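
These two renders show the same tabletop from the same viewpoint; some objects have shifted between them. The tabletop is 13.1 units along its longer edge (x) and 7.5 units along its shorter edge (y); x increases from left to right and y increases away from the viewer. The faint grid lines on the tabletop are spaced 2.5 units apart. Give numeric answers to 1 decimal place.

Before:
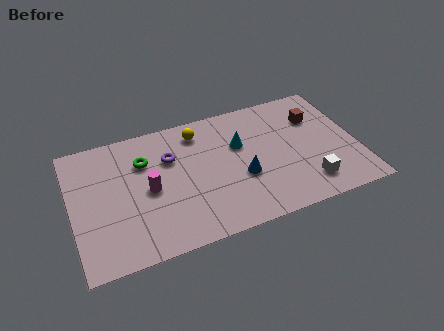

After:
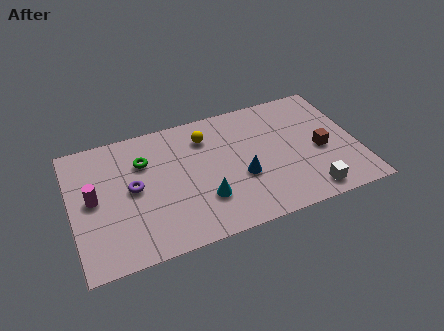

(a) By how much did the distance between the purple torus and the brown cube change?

+1.8

Before: roughly 6.8 units apart; after: 8.6. That's 1.8 units further apart.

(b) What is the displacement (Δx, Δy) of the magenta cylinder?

(-2.5, 0.3)

From the two frames, the magenta cylinder sits at roughly (3.5, 3.6) before and (1.0, 3.9) after.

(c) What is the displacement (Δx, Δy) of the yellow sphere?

(0.3, -0.4)

The yellow sphere started near (6.0, 6.2) and ended near (6.3, 5.8).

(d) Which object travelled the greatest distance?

the cyan cone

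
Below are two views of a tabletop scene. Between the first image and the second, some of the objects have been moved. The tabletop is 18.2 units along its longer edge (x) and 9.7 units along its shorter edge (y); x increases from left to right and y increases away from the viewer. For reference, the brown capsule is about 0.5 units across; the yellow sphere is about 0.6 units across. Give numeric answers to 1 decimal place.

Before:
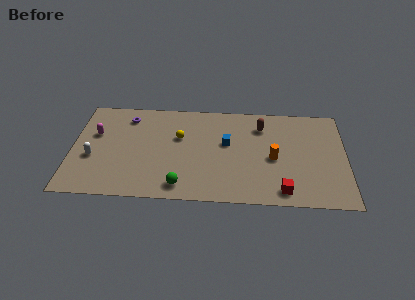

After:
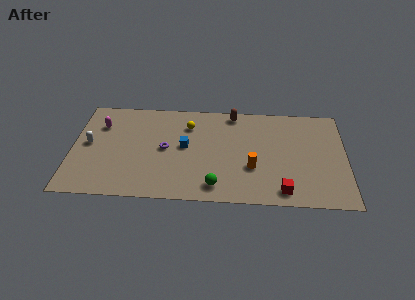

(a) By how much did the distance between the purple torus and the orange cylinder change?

-4.4

The distance was about 10.4 in the first image and 6.0 in the second, so they moved 4.4 units closer together.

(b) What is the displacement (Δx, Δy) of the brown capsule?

(-1.9, 1.2)

From the two frames, the brown capsule sits at roughly (12.6, 7.5) before and (10.7, 8.7) after.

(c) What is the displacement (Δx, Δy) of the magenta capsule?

(0.3, 0.9)

The magenta capsule was at about (1.5, 6.1) and moved to about (1.8, 7.0).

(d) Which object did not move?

the red cube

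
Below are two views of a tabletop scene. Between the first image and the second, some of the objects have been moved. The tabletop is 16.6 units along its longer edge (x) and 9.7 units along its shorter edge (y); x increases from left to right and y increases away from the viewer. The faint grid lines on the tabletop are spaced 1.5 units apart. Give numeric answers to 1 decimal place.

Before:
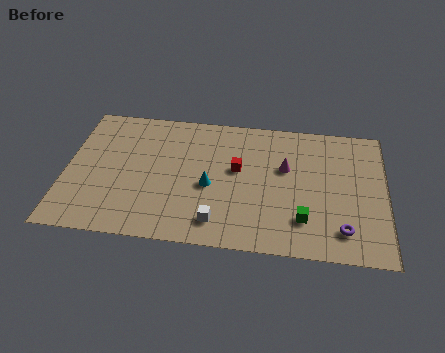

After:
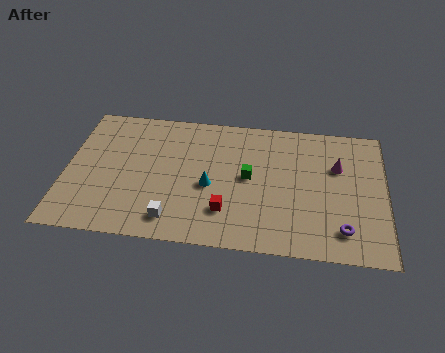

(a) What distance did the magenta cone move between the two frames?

2.7

The magenta cone was near (11.4, 6.0) before and (14.1, 6.4) after, so it travelled √(2.7² + 0.4²) ≈ 2.7 units.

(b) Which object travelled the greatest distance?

the green cube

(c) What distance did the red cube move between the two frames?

3.1

The red cube moved from about (8.9, 5.6) to (8.4, 2.5), a distance of √(0.5² + 3.1²) ≈ 3.1.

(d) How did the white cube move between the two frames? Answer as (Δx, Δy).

(-2.3, -0.1)

The white cube started near (8.0, 1.7) and ended near (5.7, 1.6).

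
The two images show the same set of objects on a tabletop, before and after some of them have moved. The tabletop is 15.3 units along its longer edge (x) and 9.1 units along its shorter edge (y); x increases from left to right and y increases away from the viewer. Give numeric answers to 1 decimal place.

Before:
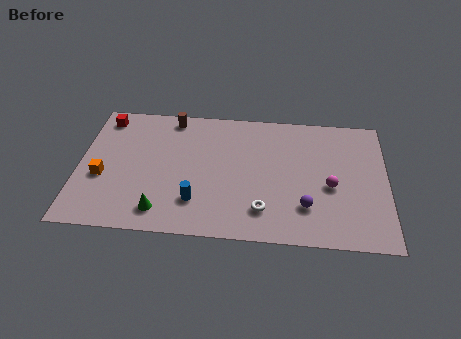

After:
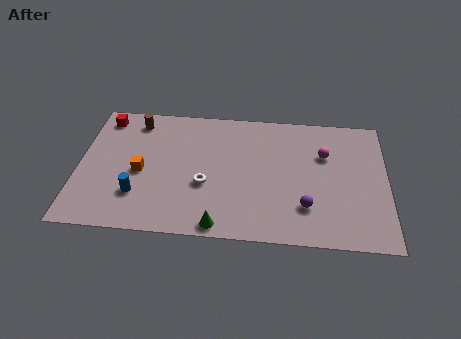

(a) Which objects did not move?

the red cube and the purple sphere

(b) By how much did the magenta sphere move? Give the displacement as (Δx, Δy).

(-0.3, 2.2)

From the two frames, the magenta sphere sits at roughly (12.5, 3.9) before and (12.2, 6.1) after.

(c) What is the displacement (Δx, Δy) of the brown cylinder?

(-1.8, -0.4)

The brown cylinder was at about (4.5, 8.1) and moved to about (2.7, 7.7).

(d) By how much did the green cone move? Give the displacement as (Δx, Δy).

(2.9, -0.7)

From the two frames, the green cone sits at roughly (4.2, 1.5) before and (7.1, 0.8) after.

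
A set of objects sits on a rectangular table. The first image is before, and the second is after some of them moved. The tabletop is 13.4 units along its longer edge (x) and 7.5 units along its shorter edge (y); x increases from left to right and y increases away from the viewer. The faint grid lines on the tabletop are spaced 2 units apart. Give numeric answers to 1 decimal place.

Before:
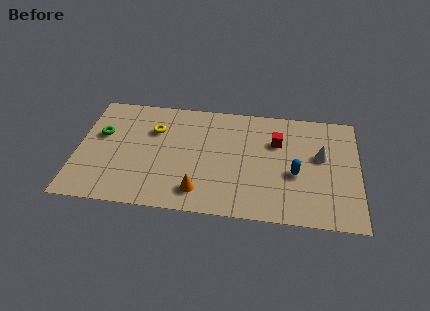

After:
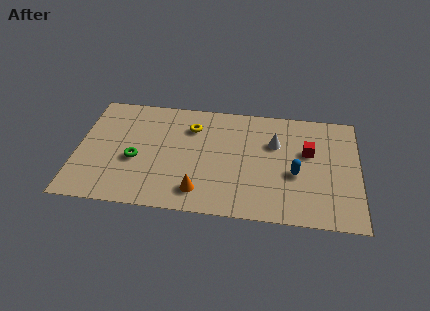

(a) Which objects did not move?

the orange cone and the blue capsule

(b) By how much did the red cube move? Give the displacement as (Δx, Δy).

(1.5, -0.5)

The red cube was at about (9.5, 5.1) and moved to about (11.0, 4.6).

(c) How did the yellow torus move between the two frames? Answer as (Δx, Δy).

(1.8, 0.4)

From the two frames, the yellow torus sits at roughly (3.6, 5.2) before and (5.4, 5.6) after.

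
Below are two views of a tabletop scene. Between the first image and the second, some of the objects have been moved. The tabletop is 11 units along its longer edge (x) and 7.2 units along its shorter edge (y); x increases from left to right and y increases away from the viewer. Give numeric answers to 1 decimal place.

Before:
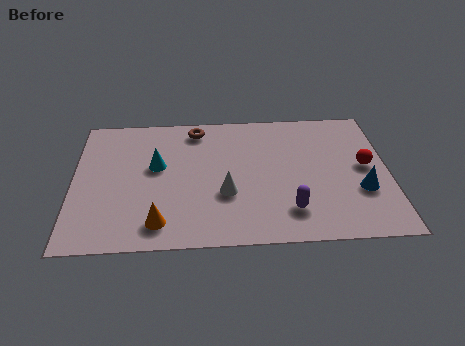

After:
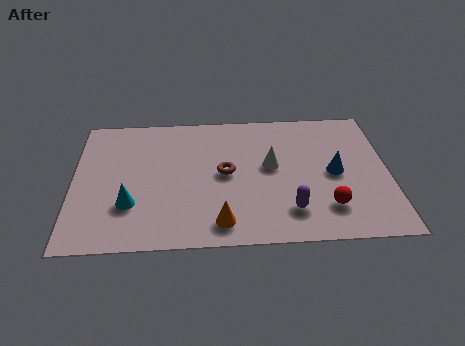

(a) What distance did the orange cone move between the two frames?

2.1

The orange cone moved from about (3.0, 1.2) to (5.1, 1.1), a distance of √(2.1² + 0.1²) ≈ 2.1.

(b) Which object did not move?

the purple capsule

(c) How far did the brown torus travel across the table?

2.7

The brown torus moved from about (4.3, 6.2) to (5.3, 3.7), a distance of √(1.0² + 2.5²) ≈ 2.7.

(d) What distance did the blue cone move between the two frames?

1.3

The blue cone was near (10.0, 2.5) before and (9.1, 3.5) after, so it travelled √(0.9² + 1.0²) ≈ 1.3 units.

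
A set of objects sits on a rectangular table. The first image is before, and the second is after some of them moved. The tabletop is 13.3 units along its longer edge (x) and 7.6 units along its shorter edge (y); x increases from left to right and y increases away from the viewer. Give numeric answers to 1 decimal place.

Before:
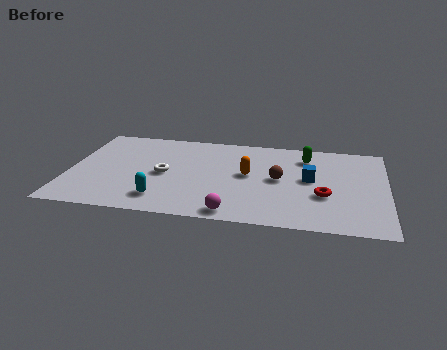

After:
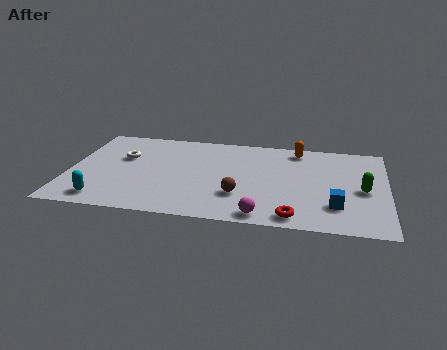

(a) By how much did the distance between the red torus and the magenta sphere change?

-2.9

The distance was about 4.2 in the first image and 1.3 in the second, so they moved 2.9 units closer together.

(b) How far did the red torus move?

2.2

The red torus moved from about (10.7, 2.8) to (9.5, 0.9), a distance of √(1.2² + 1.9²) ≈ 2.2.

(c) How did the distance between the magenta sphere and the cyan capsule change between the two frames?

+3.5

The distance was about 3.1 in the first image and 6.6 in the second, so they moved 3.5 units further apart.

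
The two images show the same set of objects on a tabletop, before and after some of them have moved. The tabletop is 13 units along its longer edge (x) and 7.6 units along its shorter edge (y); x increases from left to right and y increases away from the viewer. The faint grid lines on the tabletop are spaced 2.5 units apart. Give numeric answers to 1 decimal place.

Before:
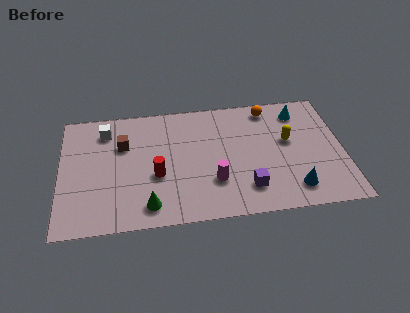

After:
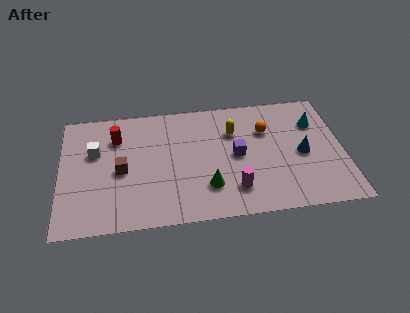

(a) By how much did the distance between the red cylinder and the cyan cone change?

+1.8

They were about 7.4 units apart before and 9.2 after — 1.8 units further apart.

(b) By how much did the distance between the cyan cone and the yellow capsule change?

+1.9

Before: roughly 1.9 units apart; after: 3.8. That's 1.9 units further apart.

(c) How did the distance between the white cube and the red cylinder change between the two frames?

-2.6

The distance was about 3.9 in the first image and 1.3 in the second, so they moved 2.6 units closer together.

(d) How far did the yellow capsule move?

2.7

From (10.5, 4.4) to (8.0, 5.3), the yellow capsule covered √(2.5² + 0.9²) ≈ 2.7 units.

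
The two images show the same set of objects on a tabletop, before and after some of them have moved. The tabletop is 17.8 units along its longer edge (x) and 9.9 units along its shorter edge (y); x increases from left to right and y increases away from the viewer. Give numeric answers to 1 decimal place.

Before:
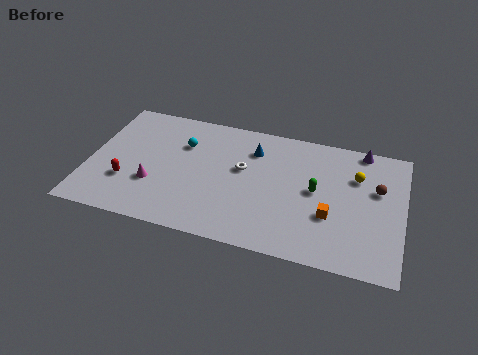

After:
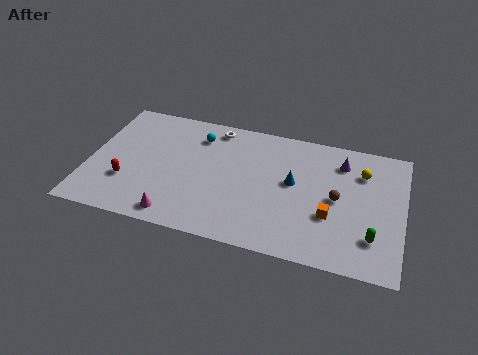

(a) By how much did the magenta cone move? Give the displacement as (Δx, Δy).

(1.5, -2.1)

The magenta cone started near (3.8, 3.3) and ended near (5.3, 1.2).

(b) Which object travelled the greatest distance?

the green capsule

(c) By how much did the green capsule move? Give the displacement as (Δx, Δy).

(3.3, -2.7)

The green capsule started near (12.9, 5.2) and ended near (16.2, 2.5).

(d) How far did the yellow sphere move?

0.5

From (15.1, 6.9) to (15.4, 7.3), the yellow sphere covered √(0.3² + 0.4²) ≈ 0.5 units.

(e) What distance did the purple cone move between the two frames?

1.7

The purple cone was near (15.3, 9.1) before and (14.2, 7.8) after, so it travelled √(1.1² + 1.3²) ≈ 1.7 units.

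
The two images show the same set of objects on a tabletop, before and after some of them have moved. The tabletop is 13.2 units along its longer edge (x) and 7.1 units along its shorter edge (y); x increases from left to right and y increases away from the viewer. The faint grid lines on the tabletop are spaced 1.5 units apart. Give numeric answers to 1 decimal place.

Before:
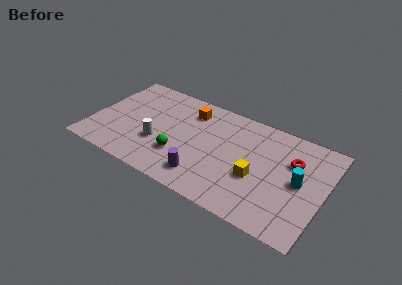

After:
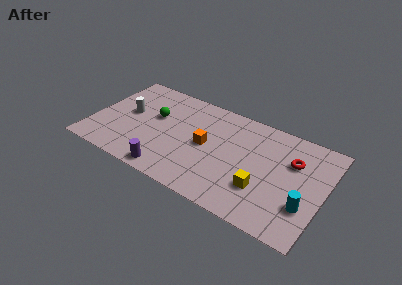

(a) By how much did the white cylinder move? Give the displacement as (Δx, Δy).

(-2.0, 1.4)

From the two frames, the white cylinder sits at roughly (3.9, 2.5) before and (1.9, 3.9) after.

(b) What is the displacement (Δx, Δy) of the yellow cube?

(0.4, -0.6)

The yellow cube started near (9.5, 2.8) and ended near (9.9, 2.2).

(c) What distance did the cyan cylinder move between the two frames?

1.5

From (11.8, 3.6) to (12.3, 2.2), the cyan cylinder covered √(0.5² + 1.4²) ≈ 1.5 units.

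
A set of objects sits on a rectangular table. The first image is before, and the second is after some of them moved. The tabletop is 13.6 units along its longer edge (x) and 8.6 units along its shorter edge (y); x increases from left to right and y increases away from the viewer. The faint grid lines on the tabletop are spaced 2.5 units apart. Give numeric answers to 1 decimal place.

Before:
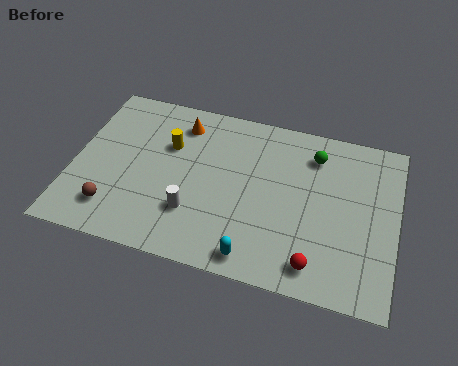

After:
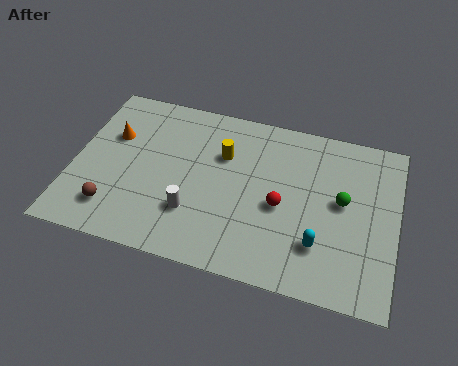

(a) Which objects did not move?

the brown sphere and the white cylinder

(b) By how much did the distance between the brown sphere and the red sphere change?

-1.3

The distance was about 8.5 in the first image and 7.2 in the second, so they moved 1.3 units closer together.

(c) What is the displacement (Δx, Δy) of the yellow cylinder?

(2.3, 0.1)

The yellow cylinder was at about (3.9, 5.7) and moved to about (6.2, 5.8).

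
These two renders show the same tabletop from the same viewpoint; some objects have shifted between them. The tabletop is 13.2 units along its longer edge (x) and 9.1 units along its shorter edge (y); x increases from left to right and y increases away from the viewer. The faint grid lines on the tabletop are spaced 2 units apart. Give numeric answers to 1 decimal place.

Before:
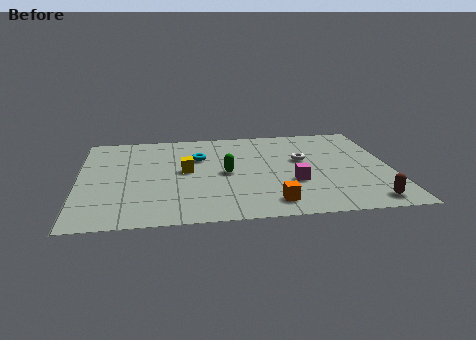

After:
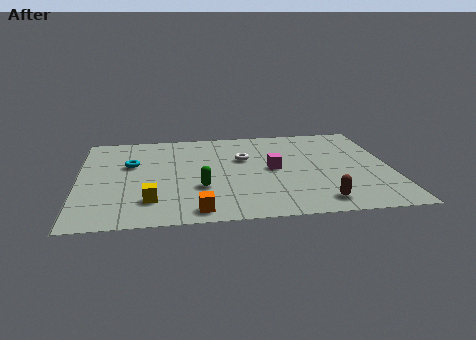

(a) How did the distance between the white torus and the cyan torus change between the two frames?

+0.3

Before: roughly 4.5 units apart; after: 4.8. That's 0.3 units further apart.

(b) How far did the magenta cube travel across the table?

1.6

The magenta cube was near (9.0, 3.2) before and (8.2, 4.6) after, so it travelled √(0.8² + 1.4²) ≈ 1.6 units.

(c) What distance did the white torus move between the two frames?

2.5

From (9.5, 5.4) to (7.0, 5.8), the white torus covered √(2.5² + 0.4²) ≈ 2.5 units.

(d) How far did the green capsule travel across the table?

1.7

The green capsule moved from about (6.2, 4.4) to (5.1, 3.1), a distance of √(1.1² + 1.3²) ≈ 1.7.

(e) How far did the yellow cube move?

3.1

From (4.5, 4.8) to (3.0, 2.1), the yellow cube covered √(1.5² + 2.7²) ≈ 3.1 units.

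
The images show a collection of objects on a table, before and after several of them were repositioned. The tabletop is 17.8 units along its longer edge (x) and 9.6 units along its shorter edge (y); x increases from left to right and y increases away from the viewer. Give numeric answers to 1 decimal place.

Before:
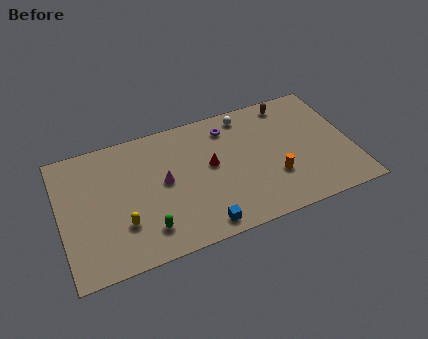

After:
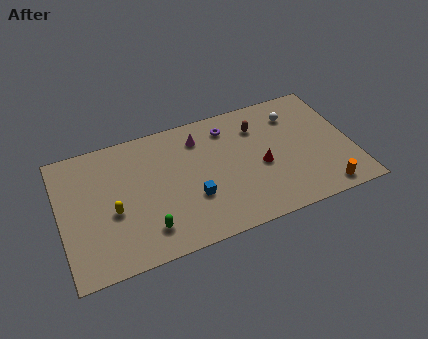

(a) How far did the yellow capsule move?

1.2

The yellow capsule was near (3.6, 2.9) before and (3.1, 4.0) after, so it travelled √(0.5² + 1.1²) ≈ 1.2 units.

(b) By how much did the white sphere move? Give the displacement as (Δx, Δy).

(2.9, -1.0)

The white sphere was at about (11.7, 8.4) and moved to about (14.6, 7.4).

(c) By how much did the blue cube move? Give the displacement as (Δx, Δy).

(-0.3, 2.2)

From the two frames, the blue cube sits at roughly (8.2, 1.1) before and (7.9, 3.3) after.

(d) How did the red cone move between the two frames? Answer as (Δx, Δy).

(3.0, -1.1)

From the two frames, the red cone sits at roughly (9.2, 5.3) before and (12.2, 4.2) after.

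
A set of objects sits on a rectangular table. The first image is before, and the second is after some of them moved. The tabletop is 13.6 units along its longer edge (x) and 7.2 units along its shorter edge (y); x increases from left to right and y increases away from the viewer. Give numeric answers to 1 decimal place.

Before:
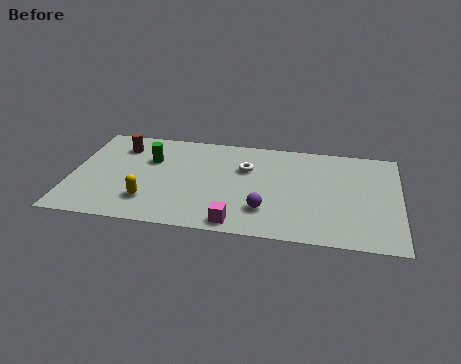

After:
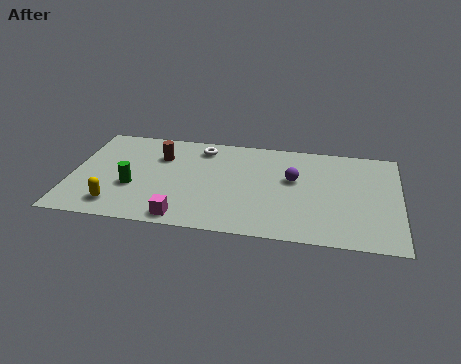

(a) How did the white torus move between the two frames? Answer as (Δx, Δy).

(-1.9, 1.2)

The white torus was at about (7.2, 4.8) and moved to about (5.3, 6.0).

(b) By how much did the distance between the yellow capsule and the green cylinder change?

-1.5

They were about 3.0 units apart before and 1.5 after — 1.5 units closer together.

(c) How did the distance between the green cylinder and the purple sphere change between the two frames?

+1.1

Before: roughly 5.7 units apart; after: 6.8. That's 1.1 units further apart.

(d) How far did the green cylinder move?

2.2

The green cylinder moved from about (3.2, 4.8) to (2.6, 2.7), a distance of √(0.6² + 2.1²) ≈ 2.2.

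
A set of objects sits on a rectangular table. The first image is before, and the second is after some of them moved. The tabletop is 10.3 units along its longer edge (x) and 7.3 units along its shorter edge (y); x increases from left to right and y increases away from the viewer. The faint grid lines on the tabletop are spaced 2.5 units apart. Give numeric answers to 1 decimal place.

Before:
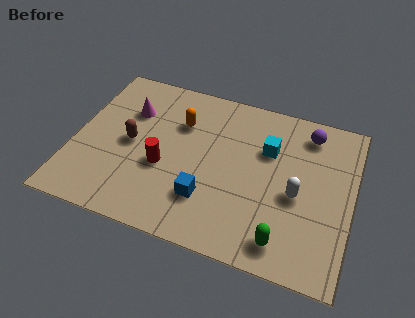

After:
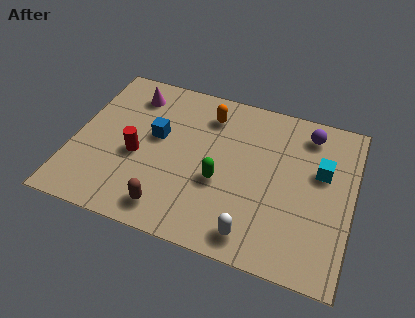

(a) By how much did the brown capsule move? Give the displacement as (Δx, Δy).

(1.7, -2.5)

From the two frames, the brown capsule sits at roughly (2.1, 3.6) before and (3.8, 1.1) after.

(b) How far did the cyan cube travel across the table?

2.0

From (7.1, 4.9) to (9.1, 4.5), the cyan cube covered √(2.0² + 0.4²) ≈ 2.0 units.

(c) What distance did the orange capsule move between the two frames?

1.2

The orange capsule was near (3.8, 5.1) before and (4.8, 5.8) after, so it travelled √(1.0² + 0.7²) ≈ 1.2 units.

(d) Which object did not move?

the purple sphere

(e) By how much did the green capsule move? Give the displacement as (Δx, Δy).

(-2.5, 1.8)

From the two frames, the green capsule sits at roughly (8.0, 1.1) before and (5.5, 2.9) after.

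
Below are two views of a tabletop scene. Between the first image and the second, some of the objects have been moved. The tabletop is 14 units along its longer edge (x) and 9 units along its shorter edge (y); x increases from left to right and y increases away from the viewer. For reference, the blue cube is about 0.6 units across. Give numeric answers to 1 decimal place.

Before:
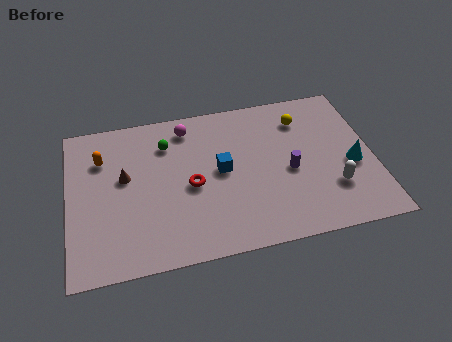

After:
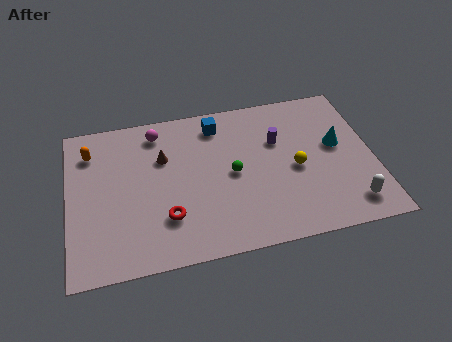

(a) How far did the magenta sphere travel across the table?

1.4

From (5.6, 7.6) to (4.2, 7.6), the magenta sphere covered √(1.4² + 0.0²) ≈ 1.4 units.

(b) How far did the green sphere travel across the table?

3.8

From (4.6, 6.8) to (7.5, 4.4), the green sphere covered √(2.9² + 2.4²) ≈ 3.8 units.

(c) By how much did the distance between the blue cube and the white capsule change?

+2.9

They were about 5.4 units apart before and 8.3 after — 2.9 units further apart.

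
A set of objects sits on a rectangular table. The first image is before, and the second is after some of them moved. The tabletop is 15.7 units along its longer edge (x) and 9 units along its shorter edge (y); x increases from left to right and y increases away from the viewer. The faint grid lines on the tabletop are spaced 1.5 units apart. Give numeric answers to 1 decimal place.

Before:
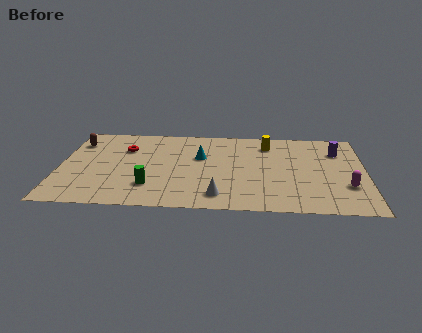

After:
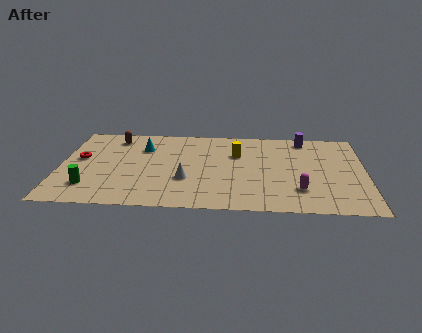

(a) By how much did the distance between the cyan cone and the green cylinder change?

+1.0

The distance was about 4.1 in the first image and 5.1 in the second, so they moved 1.0 units further apart.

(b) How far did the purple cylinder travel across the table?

2.1

The purple cylinder moved from about (14.3, 6.6) to (12.6, 7.9), a distance of √(1.7² + 1.3²) ≈ 2.1.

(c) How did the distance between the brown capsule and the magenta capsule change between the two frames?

-3.6

They were about 14.5 units apart before and 10.9 after — 3.6 units closer together.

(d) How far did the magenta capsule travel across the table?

2.5

The magenta capsule was near (14.7, 2.8) before and (12.3, 2.3) after, so it travelled √(2.4² + 0.5²) ≈ 2.5 units.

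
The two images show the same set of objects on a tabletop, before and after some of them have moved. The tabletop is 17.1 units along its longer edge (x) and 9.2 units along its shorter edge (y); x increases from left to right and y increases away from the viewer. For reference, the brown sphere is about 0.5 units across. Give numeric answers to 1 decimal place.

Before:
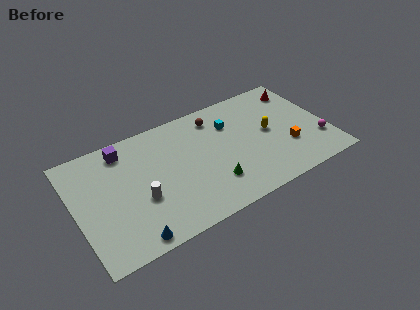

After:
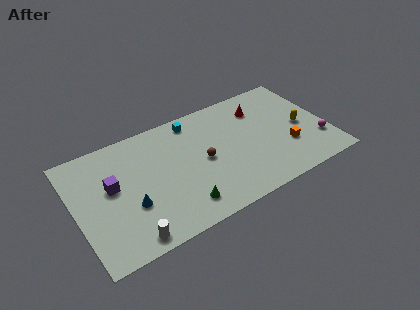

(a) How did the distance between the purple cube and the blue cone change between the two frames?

-4.7

The distance was about 6.9 in the first image and 2.2 in the second, so they moved 4.7 units closer together.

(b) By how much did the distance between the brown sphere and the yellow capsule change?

+2.5

They were about 4.3 units apart before and 6.8 after — 2.5 units further apart.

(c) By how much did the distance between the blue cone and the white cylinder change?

-0.5

Before: roughly 2.8 units apart; after: 2.3. That's 0.5 units closer together.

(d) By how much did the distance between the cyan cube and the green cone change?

+1.9

They were about 4.6 units apart before and 6.5 after — 1.9 units further apart.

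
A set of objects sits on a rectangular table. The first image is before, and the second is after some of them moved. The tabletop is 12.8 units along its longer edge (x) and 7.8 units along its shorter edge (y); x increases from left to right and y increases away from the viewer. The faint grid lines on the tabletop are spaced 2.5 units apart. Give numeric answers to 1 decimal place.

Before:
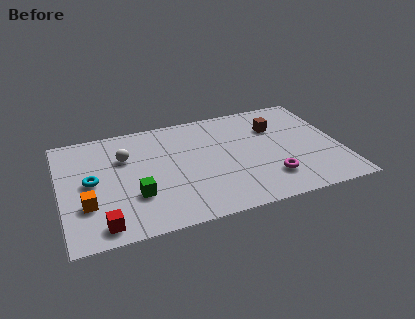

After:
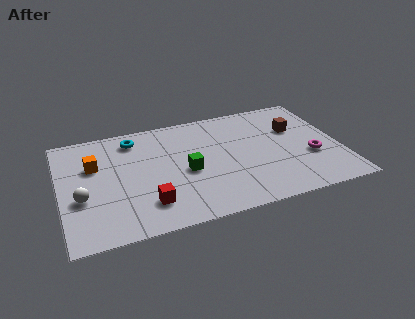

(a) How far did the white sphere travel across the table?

3.1

The white sphere was near (3.0, 5.3) before and (0.9, 3.0) after, so it travelled √(2.1² + 2.3²) ≈ 3.1 units.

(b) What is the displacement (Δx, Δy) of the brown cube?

(0.9, -0.4)

From the two frames, the brown cube sits at roughly (10.0, 5.5) before and (10.9, 5.1) after.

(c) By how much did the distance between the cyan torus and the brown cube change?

-1.2

The distance was about 8.7 in the first image and 7.5 in the second, so they moved 1.2 units closer together.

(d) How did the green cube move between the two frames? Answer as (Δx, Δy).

(2.4, 1.0)

The green cube was at about (3.3, 2.5) and moved to about (5.7, 3.5).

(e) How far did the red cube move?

2.2

The red cube moved from about (1.7, 1.0) to (3.8, 1.8), a distance of √(2.1² + 0.8²) ≈ 2.2.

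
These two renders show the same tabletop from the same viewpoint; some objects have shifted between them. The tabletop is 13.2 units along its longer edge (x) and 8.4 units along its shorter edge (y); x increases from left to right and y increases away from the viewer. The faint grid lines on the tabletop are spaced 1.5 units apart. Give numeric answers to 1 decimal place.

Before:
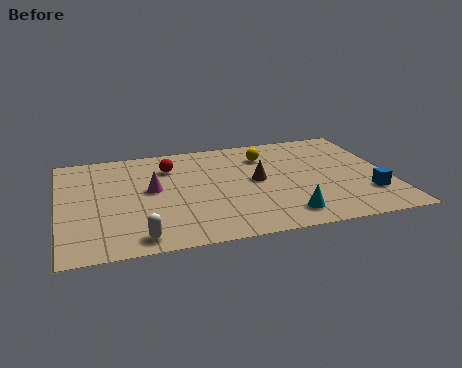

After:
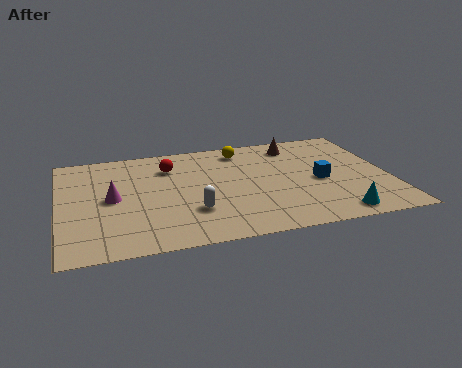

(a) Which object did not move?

the red sphere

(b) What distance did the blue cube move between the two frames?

2.3

From (12.2, 2.3) to (10.4, 3.8), the blue cube covered √(1.8² + 1.5²) ≈ 2.3 units.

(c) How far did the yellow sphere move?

1.1

The yellow sphere was near (8.4, 6.4) before and (7.5, 7.1) after, so it travelled √(0.9² + 0.7²) ≈ 1.1 units.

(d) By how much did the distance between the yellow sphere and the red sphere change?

-0.8

Before: roughly 3.9 units apart; after: 3.1. That's 0.8 units closer together.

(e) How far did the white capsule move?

2.7

The white capsule moved from about (3.0, 1.0) to (5.2, 2.5), a distance of √(2.2² + 1.5²) ≈ 2.7.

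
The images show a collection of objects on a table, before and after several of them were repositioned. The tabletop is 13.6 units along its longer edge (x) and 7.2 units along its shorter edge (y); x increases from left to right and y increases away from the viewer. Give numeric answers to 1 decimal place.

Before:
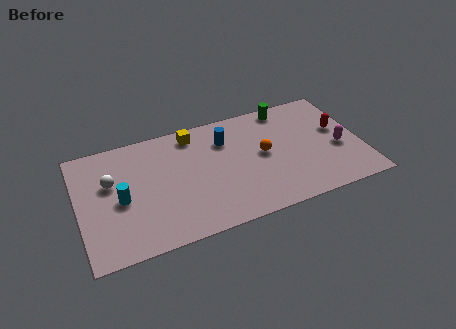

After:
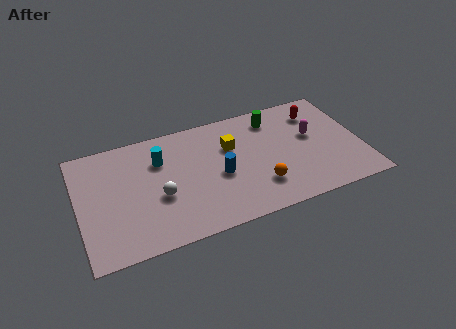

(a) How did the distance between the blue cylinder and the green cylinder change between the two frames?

+0.7

The distance was about 3.3 in the first image and 4.0 in the second, so they moved 0.7 units further apart.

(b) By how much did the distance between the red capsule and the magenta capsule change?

+0.3

The distance was about 1.2 in the first image and 1.5 in the second, so they moved 0.3 units further apart.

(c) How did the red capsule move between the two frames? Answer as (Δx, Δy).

(-0.9, 1.4)

The red capsule started near (12.6, 4.2) and ended near (11.7, 5.6).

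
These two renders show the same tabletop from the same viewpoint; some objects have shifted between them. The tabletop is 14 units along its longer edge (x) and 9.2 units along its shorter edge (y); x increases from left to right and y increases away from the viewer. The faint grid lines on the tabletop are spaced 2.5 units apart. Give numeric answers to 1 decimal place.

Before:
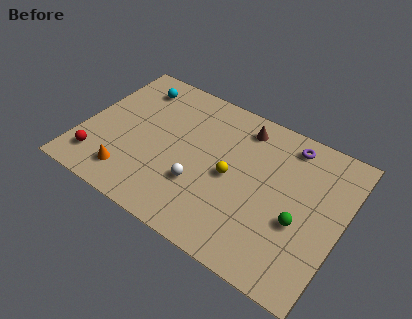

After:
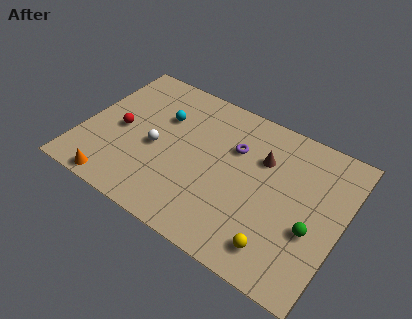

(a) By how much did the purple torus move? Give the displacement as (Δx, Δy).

(-2.7, -1.7)

From the two frames, the purple torus sits at roughly (10.7, 7.9) before and (8.0, 6.2) after.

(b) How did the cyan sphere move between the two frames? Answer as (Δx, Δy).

(1.8, -1.3)

The cyan sphere started near (2.2, 7.5) and ended near (4.0, 6.2).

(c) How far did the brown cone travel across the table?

1.9

From (8.2, 7.7) to (9.5, 6.3), the brown cone covered √(1.3² + 1.4²) ≈ 1.9 units.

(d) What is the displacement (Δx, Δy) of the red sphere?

(0.8, 2.5)

The red sphere was at about (1.2, 1.8) and moved to about (2.0, 4.3).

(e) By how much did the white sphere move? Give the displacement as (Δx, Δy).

(-2.6, 1.1)

The white sphere was at about (6.6, 3.0) and moved to about (4.0, 4.1).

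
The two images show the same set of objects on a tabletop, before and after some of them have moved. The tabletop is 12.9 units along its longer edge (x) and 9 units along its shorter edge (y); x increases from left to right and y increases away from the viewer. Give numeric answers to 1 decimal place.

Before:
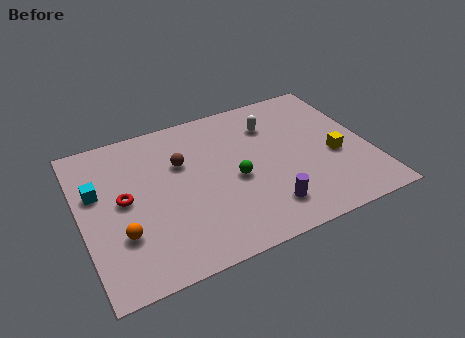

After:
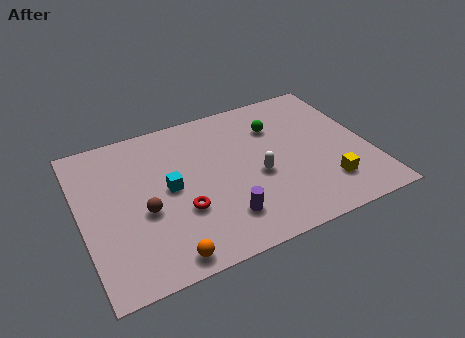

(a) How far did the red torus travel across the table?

2.9

The red torus moved from about (1.9, 4.7) to (4.3, 3.1), a distance of √(2.4² + 1.6²) ≈ 2.9.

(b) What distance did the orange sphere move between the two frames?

2.5

From (1.6, 2.8) to (3.3, 0.9), the orange sphere covered √(1.7² + 1.9²) ≈ 2.5 units.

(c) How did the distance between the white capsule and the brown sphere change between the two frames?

+0.8

Before: roughly 4.3 units apart; after: 5.1. That's 0.8 units further apart.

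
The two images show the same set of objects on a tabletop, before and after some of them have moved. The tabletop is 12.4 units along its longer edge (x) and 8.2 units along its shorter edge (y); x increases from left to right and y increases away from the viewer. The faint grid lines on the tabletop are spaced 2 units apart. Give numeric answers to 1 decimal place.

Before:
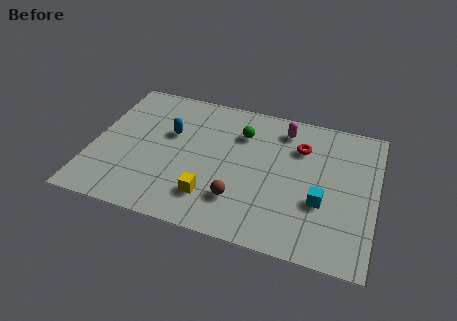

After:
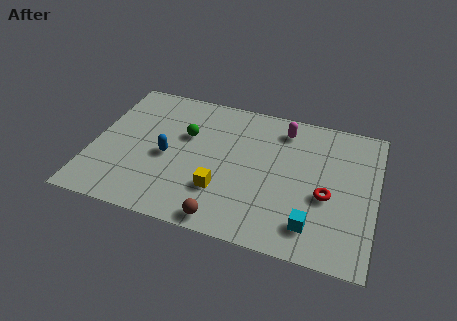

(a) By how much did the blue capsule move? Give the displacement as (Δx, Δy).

(0.0, -1.4)

From the two frames, the blue capsule sits at roughly (3.3, 5.1) before and (3.3, 3.7) after.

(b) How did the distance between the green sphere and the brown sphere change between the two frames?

+1.0

They were about 3.9 units apart before and 4.9 after — 1.0 units further apart.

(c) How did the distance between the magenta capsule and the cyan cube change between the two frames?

+1.2

Before: roughly 4.2 units apart; after: 5.4. That's 1.2 units further apart.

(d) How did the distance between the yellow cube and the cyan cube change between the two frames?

-0.7

They were about 4.8 units apart before and 4.1 after — 0.7 units closer together.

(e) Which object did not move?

the magenta capsule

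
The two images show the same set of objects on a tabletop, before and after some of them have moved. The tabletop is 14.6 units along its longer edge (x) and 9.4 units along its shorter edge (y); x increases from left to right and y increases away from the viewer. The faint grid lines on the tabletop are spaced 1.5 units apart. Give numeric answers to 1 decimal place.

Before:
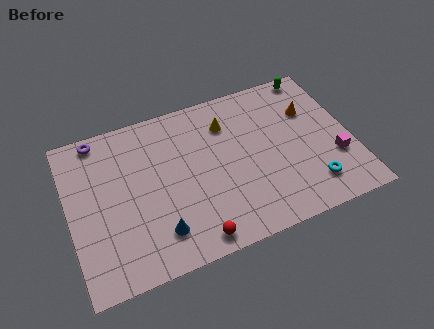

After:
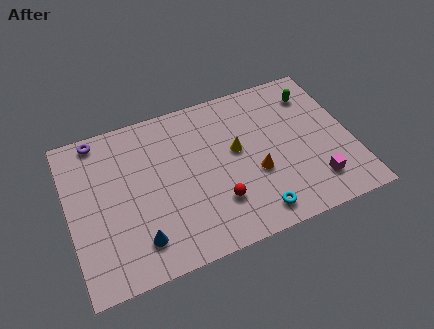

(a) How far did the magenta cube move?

1.6

The magenta cube was near (13.6, 3.1) before and (12.4, 2.0) after, so it travelled √(1.2² + 1.1²) ≈ 1.6 units.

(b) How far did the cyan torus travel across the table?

3.1

The cyan torus moved from about (12.2, 1.9) to (9.2, 1.3), a distance of √(3.0² + 0.6²) ≈ 3.1.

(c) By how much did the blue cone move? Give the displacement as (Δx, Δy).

(-1.0, -0.1)

The blue cone was at about (4.3, 2.0) and moved to about (3.3, 1.9).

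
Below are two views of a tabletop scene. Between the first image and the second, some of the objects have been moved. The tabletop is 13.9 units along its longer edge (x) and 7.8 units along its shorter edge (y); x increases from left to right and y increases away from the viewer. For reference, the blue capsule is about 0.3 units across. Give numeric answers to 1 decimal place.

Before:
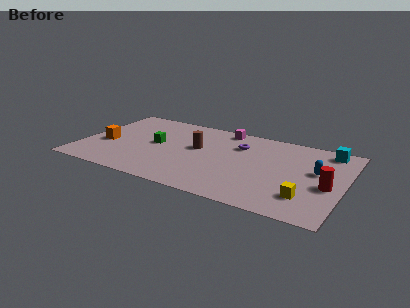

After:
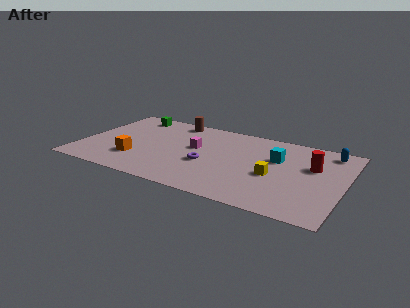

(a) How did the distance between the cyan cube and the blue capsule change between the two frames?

+0.8

Before: roughly 2.3 units apart; after: 3.1. That's 0.8 units further apart.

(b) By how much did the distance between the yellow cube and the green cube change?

+0.3

They were about 8.5 units apart before and 8.8 after — 0.3 units further apart.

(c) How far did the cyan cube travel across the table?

3.1

From (12.8, 6.8) to (10.3, 5.0), the cyan cube covered √(2.5² + 1.8²) ≈ 3.1 units.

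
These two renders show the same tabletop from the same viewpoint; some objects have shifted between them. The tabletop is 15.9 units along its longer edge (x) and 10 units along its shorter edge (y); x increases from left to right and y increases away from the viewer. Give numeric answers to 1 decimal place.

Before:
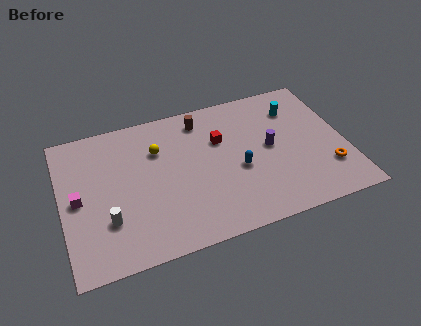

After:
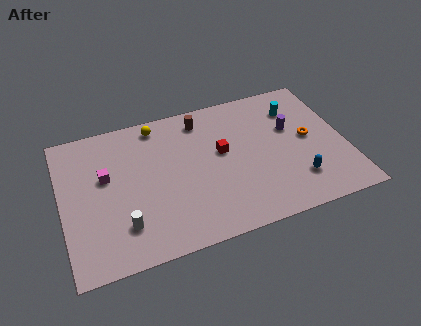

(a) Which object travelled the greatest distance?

the blue capsule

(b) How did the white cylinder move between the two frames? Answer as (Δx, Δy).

(0.8, -0.6)

The white cylinder started near (2.4, 3.0) and ended near (3.2, 2.4).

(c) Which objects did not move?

the brown cylinder and the cyan cylinder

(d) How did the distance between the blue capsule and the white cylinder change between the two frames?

+2.2

The distance was about 7.5 in the first image and 9.7 in the second, so they moved 2.2 units further apart.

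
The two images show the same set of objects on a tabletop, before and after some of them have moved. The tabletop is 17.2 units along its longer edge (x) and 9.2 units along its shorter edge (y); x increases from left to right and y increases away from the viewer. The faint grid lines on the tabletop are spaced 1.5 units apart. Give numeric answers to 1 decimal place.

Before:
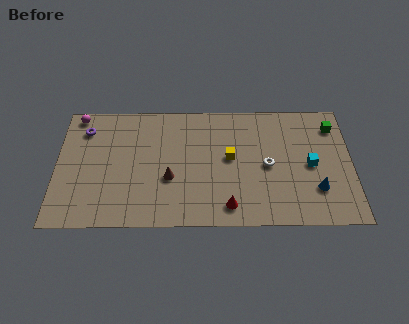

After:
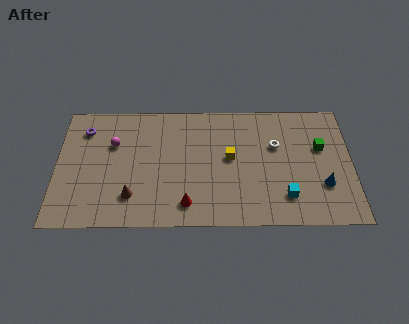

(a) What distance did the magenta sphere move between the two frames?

3.1

The magenta sphere was near (1.1, 8.3) before and (3.3, 6.1) after, so it travelled √(2.2² + 2.2²) ≈ 3.1 units.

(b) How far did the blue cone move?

0.5

The blue cone moved from about (15.1, 2.6) to (15.5, 2.9), a distance of √(0.4² + 0.3²) ≈ 0.5.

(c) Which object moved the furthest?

the magenta sphere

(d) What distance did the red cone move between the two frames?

2.4

The red cone was near (10.0, 1.4) before and (7.6, 1.6) after, so it travelled √(2.4² + 0.2²) ≈ 2.4 units.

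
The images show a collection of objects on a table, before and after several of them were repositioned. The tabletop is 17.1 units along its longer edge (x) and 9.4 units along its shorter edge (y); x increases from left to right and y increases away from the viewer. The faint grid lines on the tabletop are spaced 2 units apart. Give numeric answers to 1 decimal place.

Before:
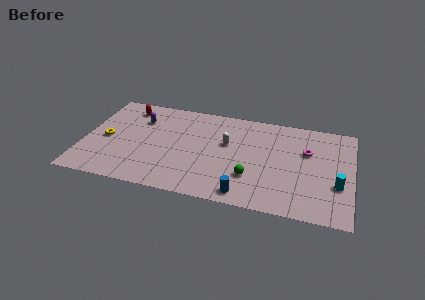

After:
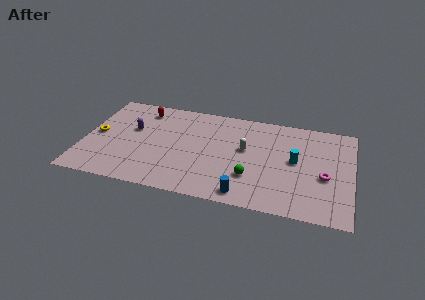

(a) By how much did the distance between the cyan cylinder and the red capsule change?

-4.0

The distance was about 14.4 in the first image and 10.4 in the second, so they moved 4.0 units closer together.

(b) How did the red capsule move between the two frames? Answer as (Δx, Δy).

(1.0, 0.0)

From the two frames, the red capsule sits at roughly (2.5, 7.8) before and (3.5, 7.8) after.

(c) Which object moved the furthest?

the cyan cylinder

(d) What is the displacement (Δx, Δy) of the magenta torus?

(1.2, -2.2)

The magenta torus was at about (14.2, 6.1) and moved to about (15.4, 3.9).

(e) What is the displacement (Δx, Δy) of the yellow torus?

(-0.6, 0.3)

The yellow torus was at about (1.4, 4.4) and moved to about (0.8, 4.7).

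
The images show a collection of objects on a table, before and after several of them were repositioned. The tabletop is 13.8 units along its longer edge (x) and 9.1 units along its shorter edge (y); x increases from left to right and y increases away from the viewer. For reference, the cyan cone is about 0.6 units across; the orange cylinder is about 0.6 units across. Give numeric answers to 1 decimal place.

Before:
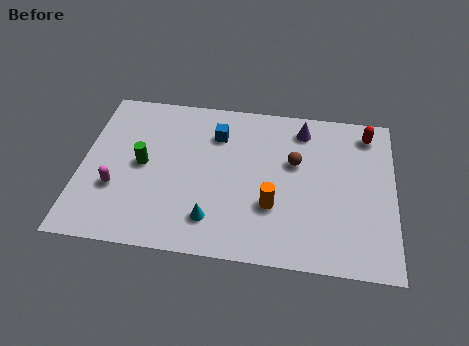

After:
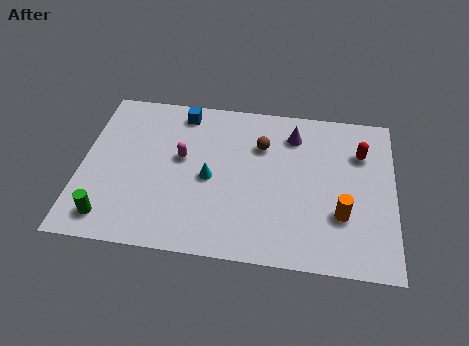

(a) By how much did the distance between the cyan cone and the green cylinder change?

+0.9

They were about 4.2 units apart before and 5.1 after — 0.9 units further apart.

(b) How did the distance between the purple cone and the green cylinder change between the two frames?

+2.2

The distance was about 7.6 in the first image and 9.8 in the second, so they moved 2.2 units further apart.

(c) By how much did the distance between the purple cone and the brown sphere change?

-0.4

Before: roughly 2.0 units apart; after: 1.6. That's 0.4 units closer together.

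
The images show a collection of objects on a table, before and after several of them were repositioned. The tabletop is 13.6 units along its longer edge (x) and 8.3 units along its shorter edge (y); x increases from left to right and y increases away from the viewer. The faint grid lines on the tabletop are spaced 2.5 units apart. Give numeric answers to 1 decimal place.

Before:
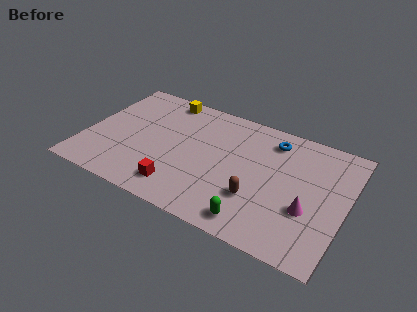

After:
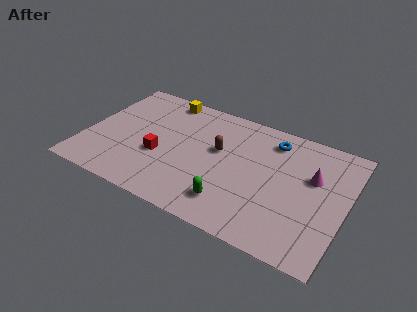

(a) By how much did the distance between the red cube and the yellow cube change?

-1.9

The distance was about 6.1 in the first image and 4.2 in the second, so they moved 1.9 units closer together.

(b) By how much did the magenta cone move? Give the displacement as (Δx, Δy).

(0.0, 2.2)

From the two frames, the magenta cone sits at roughly (11.8, 3.0) before and (11.8, 5.2) after.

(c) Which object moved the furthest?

the brown capsule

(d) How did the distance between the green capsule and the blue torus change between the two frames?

-0.4

Before: roughly 5.7 units apart; after: 5.3. That's 0.4 units closer together.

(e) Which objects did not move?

the blue torus and the yellow cube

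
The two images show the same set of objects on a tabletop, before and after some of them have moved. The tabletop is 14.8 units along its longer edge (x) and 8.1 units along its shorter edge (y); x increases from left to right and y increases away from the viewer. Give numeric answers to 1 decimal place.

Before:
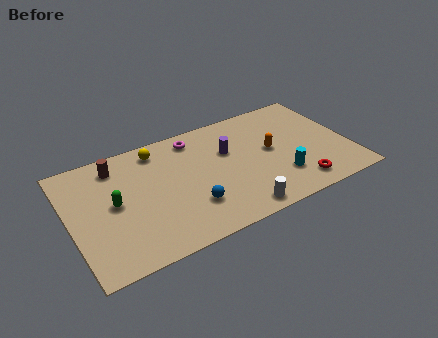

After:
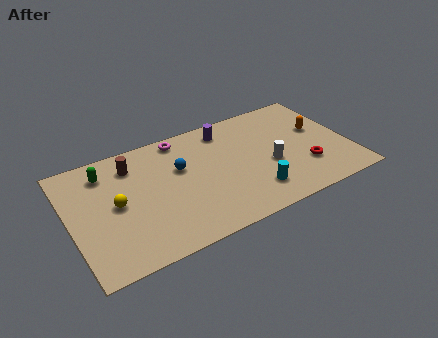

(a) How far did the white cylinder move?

3.2

From (8.4, 0.9) to (10.5, 3.3), the white cylinder covered √(2.1² + 2.4²) ≈ 3.2 units.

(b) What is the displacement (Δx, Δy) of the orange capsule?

(2.7, 0.5)

From the two frames, the orange capsule sits at roughly (10.7, 4.3) before and (13.4, 4.8) after.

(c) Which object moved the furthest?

the yellow sphere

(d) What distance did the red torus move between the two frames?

1.3

The red torus moved from about (11.7, 1.3) to (12.3, 2.4), a distance of √(0.6² + 1.1²) ≈ 1.3.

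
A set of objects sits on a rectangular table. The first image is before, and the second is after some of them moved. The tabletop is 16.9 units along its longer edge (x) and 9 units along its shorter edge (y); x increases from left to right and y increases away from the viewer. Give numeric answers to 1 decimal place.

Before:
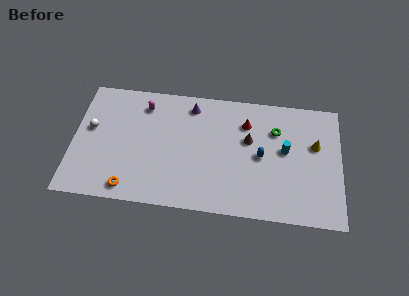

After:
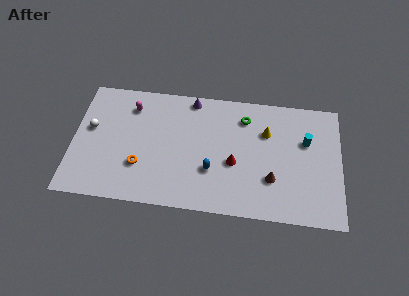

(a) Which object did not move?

the white sphere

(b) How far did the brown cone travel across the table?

3.1

The brown cone moved from about (11.1, 5.5) to (12.6, 2.8), a distance of √(1.5² + 2.7²) ≈ 3.1.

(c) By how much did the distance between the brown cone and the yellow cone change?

-0.8

Before: roughly 4.2 units apart; after: 3.4. That's 0.8 units closer together.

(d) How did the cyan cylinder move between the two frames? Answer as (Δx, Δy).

(1.3, 0.8)

The cyan cylinder was at about (13.4, 5.0) and moved to about (14.7, 5.8).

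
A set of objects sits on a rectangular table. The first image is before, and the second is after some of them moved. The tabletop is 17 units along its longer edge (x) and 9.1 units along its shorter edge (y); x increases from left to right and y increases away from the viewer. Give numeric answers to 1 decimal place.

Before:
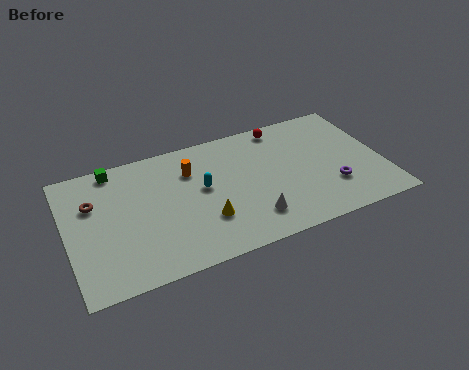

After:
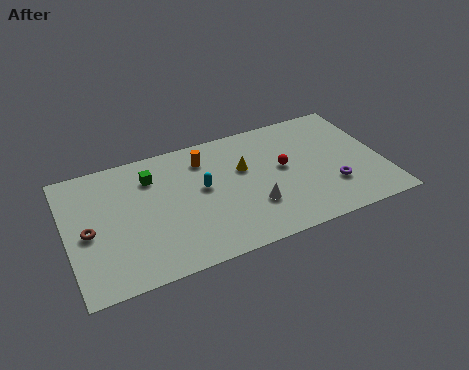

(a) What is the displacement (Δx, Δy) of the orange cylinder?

(0.8, 0.6)

From the two frames, the orange cylinder sits at roughly (6.8, 6.6) before and (7.6, 7.2) after.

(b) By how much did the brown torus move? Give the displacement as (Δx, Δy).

(-0.4, -1.9)

The brown torus was at about (1.5, 6.1) and moved to about (1.1, 4.2).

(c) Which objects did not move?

the cyan capsule and the purple torus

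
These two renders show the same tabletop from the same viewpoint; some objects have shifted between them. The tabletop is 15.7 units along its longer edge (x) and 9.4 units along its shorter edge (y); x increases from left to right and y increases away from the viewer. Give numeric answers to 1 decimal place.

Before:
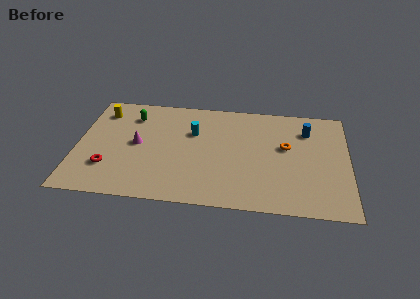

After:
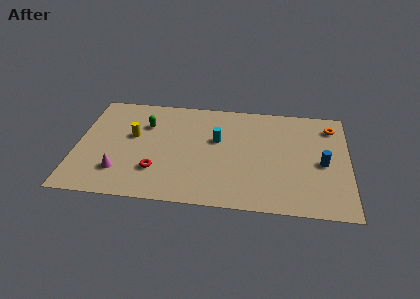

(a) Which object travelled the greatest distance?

the orange torus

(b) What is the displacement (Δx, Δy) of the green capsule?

(0.8, -0.7)

The green capsule started near (3.1, 7.3) and ended near (3.9, 6.6).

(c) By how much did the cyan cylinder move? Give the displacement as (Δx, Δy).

(1.4, -0.5)

The cyan cylinder was at about (6.7, 6.2) and moved to about (8.1, 5.7).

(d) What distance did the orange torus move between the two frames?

3.3

From (12.1, 5.5) to (14.7, 7.6), the orange torus covered √(2.6² + 2.1²) ≈ 3.3 units.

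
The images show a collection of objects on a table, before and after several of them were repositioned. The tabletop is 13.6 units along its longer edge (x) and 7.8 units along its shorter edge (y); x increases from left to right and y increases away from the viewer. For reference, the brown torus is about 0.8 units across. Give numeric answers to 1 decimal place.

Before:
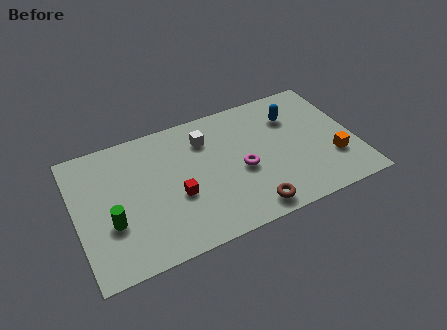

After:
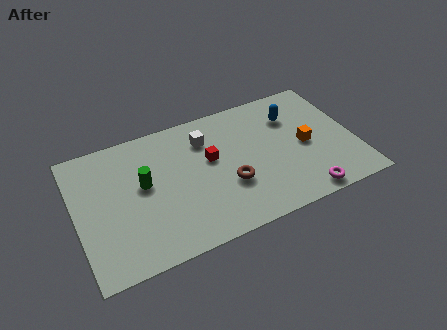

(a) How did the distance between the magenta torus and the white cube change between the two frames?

+3.7

The distance was about 2.9 in the first image and 6.6 in the second, so they moved 3.7 units further apart.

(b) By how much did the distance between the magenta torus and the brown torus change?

+1.5

They were about 2.4 units apart before and 3.9 after — 1.5 units further apart.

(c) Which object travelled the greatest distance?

the magenta torus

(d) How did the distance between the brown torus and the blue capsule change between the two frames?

-0.9

Before: roughly 5.4 units apart; after: 4.5. That's 0.9 units closer together.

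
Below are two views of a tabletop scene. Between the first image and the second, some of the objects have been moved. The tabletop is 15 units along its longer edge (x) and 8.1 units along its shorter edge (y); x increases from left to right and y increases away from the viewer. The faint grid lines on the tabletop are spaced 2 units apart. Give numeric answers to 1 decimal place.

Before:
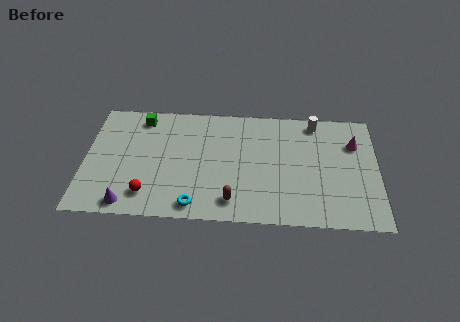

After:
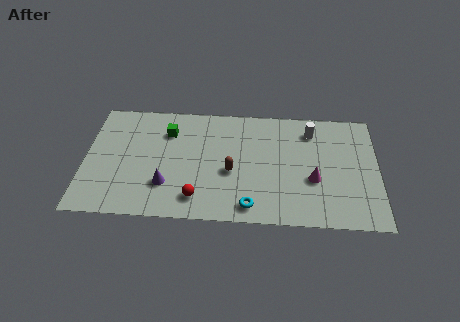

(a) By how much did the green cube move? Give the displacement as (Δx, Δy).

(1.4, -0.9)

The green cube was at about (2.8, 6.9) and moved to about (4.2, 6.0).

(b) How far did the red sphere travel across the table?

2.5

From (3.3, 1.6) to (5.8, 1.5), the red sphere covered √(2.5² + 0.1²) ≈ 2.5 units.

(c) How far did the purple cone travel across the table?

2.4

From (2.3, 0.9) to (4.2, 2.3), the purple cone covered √(1.9² + 1.4²) ≈ 2.4 units.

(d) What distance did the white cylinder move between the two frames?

0.6

The white cylinder was near (11.8, 7.1) before and (11.6, 6.5) after, so it travelled √(0.2² + 0.6²) ≈ 0.6 units.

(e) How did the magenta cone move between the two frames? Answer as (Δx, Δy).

(-2.1, -2.6)

The magenta cone started near (13.8, 5.7) and ended near (11.7, 3.1).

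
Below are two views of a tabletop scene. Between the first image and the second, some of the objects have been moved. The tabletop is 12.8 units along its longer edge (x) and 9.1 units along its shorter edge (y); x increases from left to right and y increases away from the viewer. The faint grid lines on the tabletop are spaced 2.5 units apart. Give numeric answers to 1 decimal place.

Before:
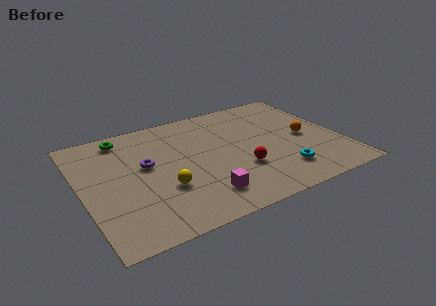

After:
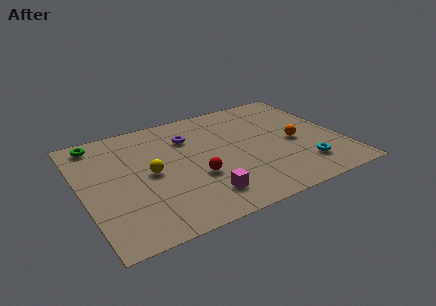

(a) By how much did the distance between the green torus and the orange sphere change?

+0.8

They were about 9.4 units apart before and 10.2 after — 0.8 units further apart.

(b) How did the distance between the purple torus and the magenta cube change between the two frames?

+0.7

Before: roughly 4.1 units apart; after: 4.8. That's 0.7 units further apart.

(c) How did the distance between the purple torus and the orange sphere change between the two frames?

-2.4

The distance was about 8.0 in the first image and 5.6 in the second, so they moved 2.4 units closer together.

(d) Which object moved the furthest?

the purple torus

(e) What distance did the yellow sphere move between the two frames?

1.5

The yellow sphere was near (3.8, 3.1) before and (3.3, 4.5) after, so it travelled √(0.5² + 1.4²) ≈ 1.5 units.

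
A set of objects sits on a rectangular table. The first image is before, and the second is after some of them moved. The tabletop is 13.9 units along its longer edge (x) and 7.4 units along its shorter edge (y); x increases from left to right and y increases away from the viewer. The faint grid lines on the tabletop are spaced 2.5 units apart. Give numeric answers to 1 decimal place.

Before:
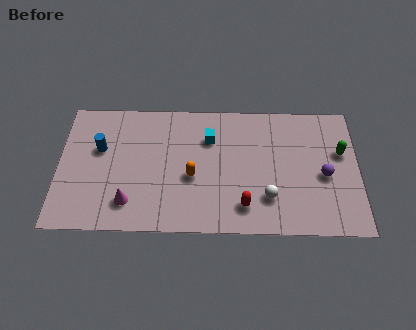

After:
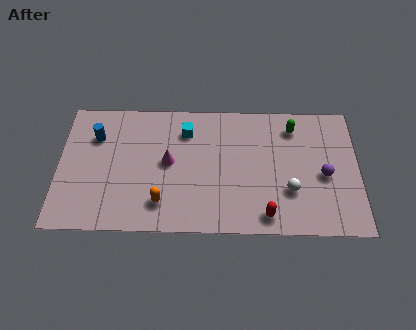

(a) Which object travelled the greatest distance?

the magenta cone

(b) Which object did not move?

the purple sphere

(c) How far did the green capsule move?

2.6

From (13.1, 4.6) to (10.9, 6.0), the green capsule covered √(2.2² + 1.4²) ≈ 2.6 units.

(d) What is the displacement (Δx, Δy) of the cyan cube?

(-1.1, 0.4)

From the two frames, the cyan cube sits at roughly (7.0, 5.3) before and (5.9, 5.7) after.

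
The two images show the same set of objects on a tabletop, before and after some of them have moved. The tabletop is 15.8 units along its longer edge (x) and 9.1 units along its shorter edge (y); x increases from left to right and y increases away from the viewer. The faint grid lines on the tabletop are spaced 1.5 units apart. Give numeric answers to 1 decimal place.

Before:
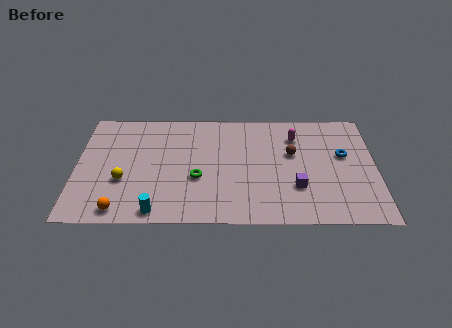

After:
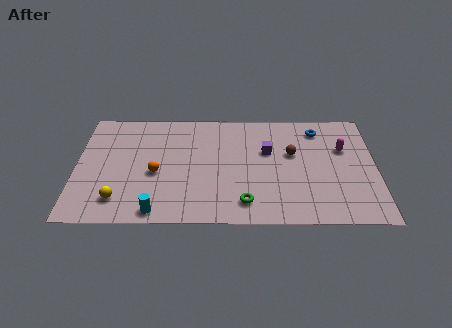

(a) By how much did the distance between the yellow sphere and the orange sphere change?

+0.5

The distance was about 2.3 in the first image and 2.8 in the second, so they moved 0.5 units further apart.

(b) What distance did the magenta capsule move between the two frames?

2.7

From (11.6, 6.9) to (14.1, 5.9), the magenta capsule covered √(2.5² + 1.0²) ≈ 2.7 units.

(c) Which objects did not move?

the brown sphere and the cyan cylinder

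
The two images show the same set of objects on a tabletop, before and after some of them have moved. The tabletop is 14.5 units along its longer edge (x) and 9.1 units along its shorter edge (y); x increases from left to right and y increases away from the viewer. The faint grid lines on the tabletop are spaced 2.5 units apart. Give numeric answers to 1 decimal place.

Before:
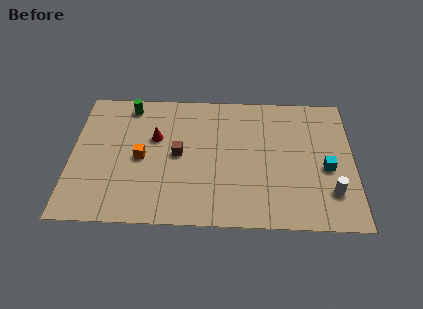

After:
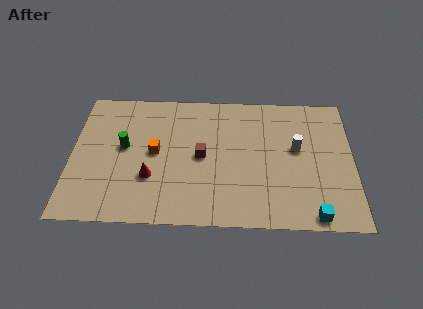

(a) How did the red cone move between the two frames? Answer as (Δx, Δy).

(-0.2, -2.7)

From the two frames, the red cone sits at roughly (4.3, 5.7) before and (4.1, 3.0) after.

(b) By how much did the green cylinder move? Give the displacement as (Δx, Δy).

(-0.2, -2.9)

The green cylinder was at about (2.9, 7.9) and moved to about (2.7, 5.0).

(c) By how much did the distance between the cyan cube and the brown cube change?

-0.8

They were about 7.6 units apart before and 6.8 after — 0.8 units closer together.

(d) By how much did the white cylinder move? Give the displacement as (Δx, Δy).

(-1.7, 2.9)

The white cylinder started near (13.3, 2.3) and ended near (11.6, 5.2).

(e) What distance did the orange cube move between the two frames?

0.8

The orange cube was near (3.6, 4.3) before and (4.3, 4.7) after, so it travelled √(0.7² + 0.4²) ≈ 0.8 units.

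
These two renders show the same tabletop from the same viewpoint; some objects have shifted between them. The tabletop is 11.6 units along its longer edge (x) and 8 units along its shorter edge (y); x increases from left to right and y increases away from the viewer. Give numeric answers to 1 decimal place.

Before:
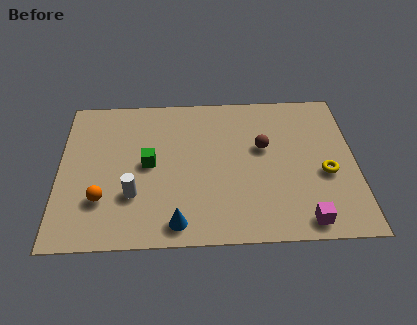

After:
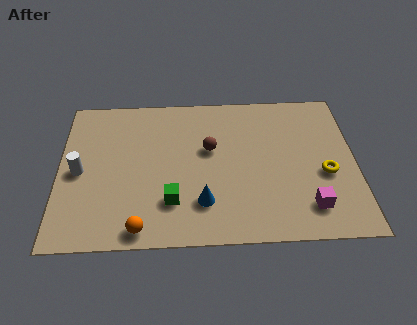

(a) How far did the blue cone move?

1.4

The blue cone moved from about (4.6, 1.0) to (5.6, 2.0), a distance of √(1.0² + 1.0²) ≈ 1.4.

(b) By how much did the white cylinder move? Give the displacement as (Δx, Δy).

(-2.1, 1.3)

The white cylinder was at about (2.9, 2.5) and moved to about (0.8, 3.8).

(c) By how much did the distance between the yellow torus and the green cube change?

-0.8

Before: roughly 6.9 units apart; after: 6.1. That's 0.8 units closer together.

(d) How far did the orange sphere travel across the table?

2.1

The orange sphere was near (1.7, 2.3) before and (3.2, 0.8) after, so it travelled √(1.5² + 1.5²) ≈ 2.1 units.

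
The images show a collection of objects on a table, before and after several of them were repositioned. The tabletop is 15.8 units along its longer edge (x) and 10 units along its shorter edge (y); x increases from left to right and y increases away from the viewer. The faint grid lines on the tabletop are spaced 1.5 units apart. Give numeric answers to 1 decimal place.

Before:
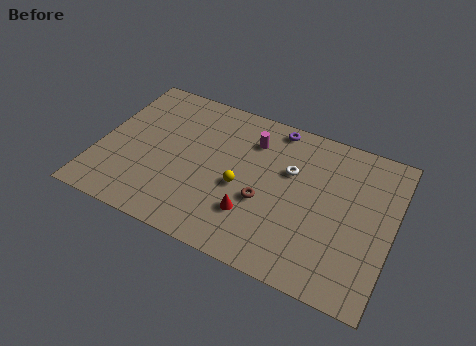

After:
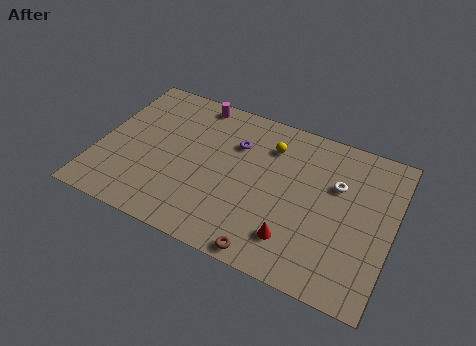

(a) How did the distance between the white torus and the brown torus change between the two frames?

+3.7

They were about 2.7 units apart before and 6.4 after — 3.7 units further apart.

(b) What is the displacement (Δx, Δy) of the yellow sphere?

(1.2, 3.3)

The yellow sphere was at about (7.8, 4.3) and moved to about (9.0, 7.6).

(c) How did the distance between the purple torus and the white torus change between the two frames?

+2.7

They were about 2.8 units apart before and 5.5 after — 2.7 units further apart.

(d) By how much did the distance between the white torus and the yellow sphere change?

+0.7

They were about 3.2 units apart before and 3.9 after — 0.7 units further apart.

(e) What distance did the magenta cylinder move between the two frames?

3.6

The magenta cylinder was near (8.0, 7.6) before and (4.7, 9.0) after, so it travelled √(3.3² + 1.4²) ≈ 3.6 units.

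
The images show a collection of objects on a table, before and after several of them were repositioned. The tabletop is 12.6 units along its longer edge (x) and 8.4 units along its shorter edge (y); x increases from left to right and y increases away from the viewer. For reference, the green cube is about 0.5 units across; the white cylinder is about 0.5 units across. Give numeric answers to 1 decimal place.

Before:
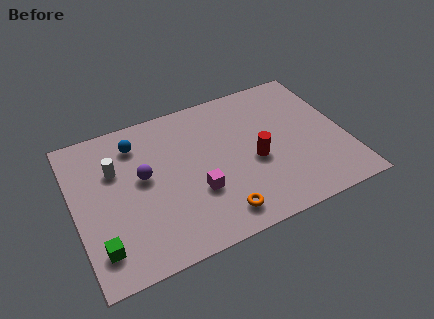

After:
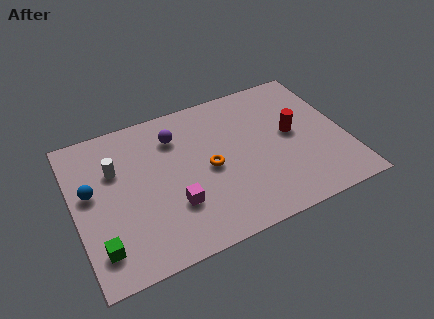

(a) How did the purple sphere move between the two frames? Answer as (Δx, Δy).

(1.7, 1.7)

The purple sphere started near (3.2, 4.7) and ended near (4.9, 6.4).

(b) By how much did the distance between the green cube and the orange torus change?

+0.4

Before: roughly 5.4 units apart; after: 5.8. That's 0.4 units further apart.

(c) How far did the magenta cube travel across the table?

1.1

The magenta cube was near (5.5, 2.9) before and (4.4, 2.6) after, so it travelled √(1.1² + 0.3²) ≈ 1.1 units.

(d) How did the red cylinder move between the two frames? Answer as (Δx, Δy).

(1.9, 0.9)

The red cylinder started near (8.3, 3.6) and ended near (10.2, 4.5).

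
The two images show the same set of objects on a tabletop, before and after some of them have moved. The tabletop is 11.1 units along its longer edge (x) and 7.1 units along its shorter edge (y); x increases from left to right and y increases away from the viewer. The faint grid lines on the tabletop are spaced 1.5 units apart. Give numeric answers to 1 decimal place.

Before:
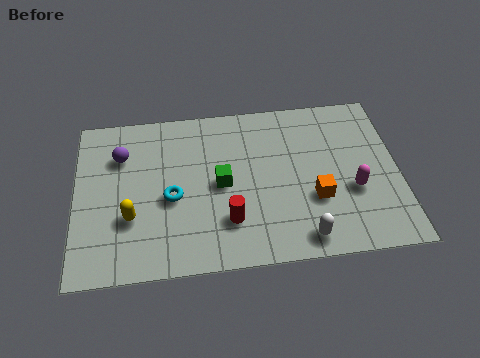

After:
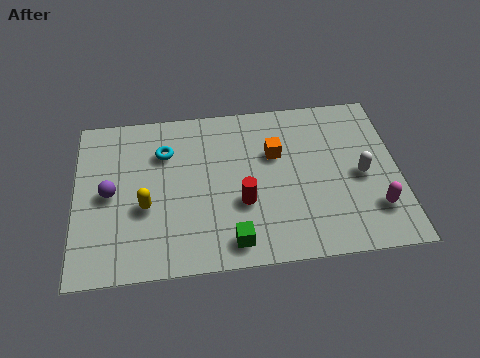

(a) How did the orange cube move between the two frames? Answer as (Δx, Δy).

(-1.3, 2.1)

The orange cube was at about (8.2, 2.5) and moved to about (6.9, 4.6).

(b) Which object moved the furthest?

the white capsule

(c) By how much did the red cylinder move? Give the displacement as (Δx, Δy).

(0.5, 0.7)

From the two frames, the red cylinder sits at roughly (5.2, 1.9) before and (5.7, 2.6) after.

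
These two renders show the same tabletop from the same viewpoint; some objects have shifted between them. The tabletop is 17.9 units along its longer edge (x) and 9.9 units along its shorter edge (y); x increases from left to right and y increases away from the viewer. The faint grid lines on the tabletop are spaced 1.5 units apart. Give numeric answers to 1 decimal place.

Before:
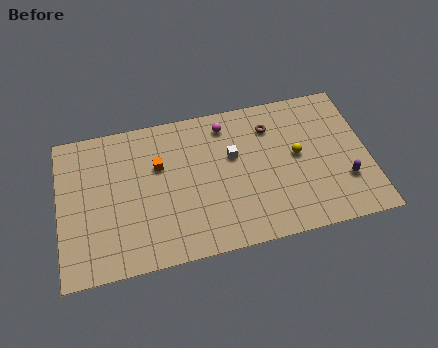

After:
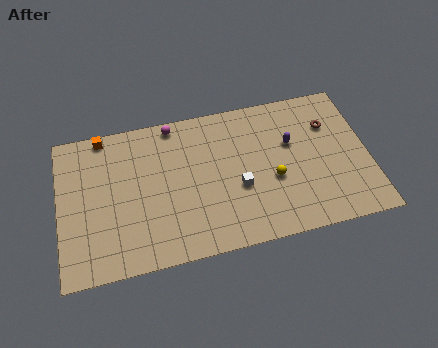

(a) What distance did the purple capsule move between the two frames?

4.3

From (16.4, 3.0) to (13.5, 6.2), the purple capsule covered √(2.9² + 3.2²) ≈ 4.3 units.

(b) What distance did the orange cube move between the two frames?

4.1

The orange cube moved from about (5.8, 6.4) to (2.7, 9.1), a distance of √(3.1² + 2.7²) ≈ 4.1.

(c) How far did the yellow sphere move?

2.0

From (13.8, 5.3) to (12.3, 4.0), the yellow sphere covered √(1.5² + 1.3²) ≈ 2.0 units.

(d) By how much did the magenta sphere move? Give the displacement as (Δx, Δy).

(-3.0, 0.7)

The magenta sphere was at about (9.8, 8.3) and moved to about (6.8, 9.0).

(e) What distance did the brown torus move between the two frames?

3.5

From (12.4, 7.6) to (15.8, 7.0), the brown torus covered √(3.4² + 0.6²) ≈ 3.5 units.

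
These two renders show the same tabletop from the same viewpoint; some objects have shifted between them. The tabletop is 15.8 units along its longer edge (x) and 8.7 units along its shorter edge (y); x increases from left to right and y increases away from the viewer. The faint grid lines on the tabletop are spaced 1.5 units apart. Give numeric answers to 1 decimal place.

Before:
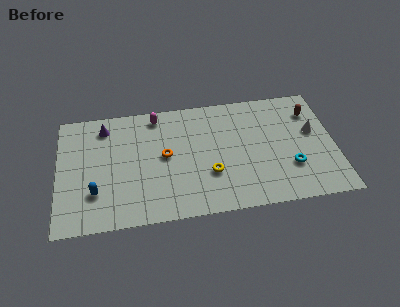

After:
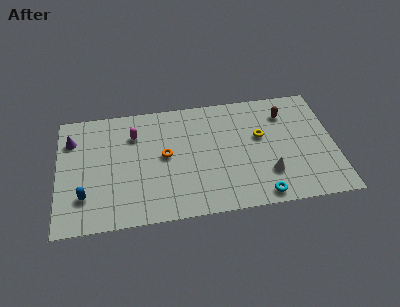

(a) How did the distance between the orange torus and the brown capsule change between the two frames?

-1.4

Before: roughly 8.7 units apart; after: 7.3. That's 1.4 units closer together.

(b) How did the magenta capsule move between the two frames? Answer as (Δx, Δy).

(-1.3, -1.2)

The magenta capsule was at about (5.7, 7.6) and moved to about (4.4, 6.4).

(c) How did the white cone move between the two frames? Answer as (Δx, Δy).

(-2.7, -2.7)

From the two frames, the white cone sits at roughly (14.6, 5.1) before and (11.9, 2.4) after.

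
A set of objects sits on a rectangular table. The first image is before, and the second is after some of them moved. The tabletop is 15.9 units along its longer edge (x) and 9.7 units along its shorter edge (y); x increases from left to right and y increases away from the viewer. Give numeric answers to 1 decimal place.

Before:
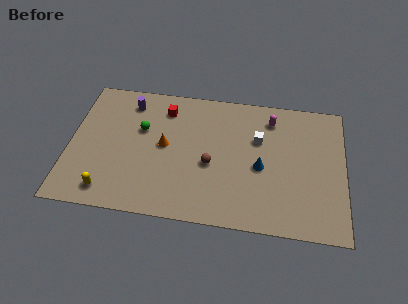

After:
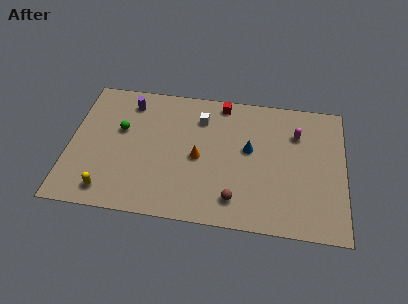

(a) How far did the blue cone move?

1.4

The blue cone moved from about (11.1, 4.3) to (10.4, 5.5), a distance of √(0.7² + 1.2²) ≈ 1.4.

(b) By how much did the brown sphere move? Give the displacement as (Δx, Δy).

(1.5, -2.3)

The brown sphere started near (8.2, 4.1) and ended near (9.7, 1.8).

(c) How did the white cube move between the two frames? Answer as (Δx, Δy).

(-3.4, 1.1)

The white cube was at about (10.9, 6.3) and moved to about (7.5, 7.4).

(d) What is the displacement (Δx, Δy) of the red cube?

(3.3, 0.9)

From the two frames, the red cube sits at roughly (5.4, 7.8) before and (8.7, 8.7) after.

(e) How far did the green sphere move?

1.2

From (4.1, 6.1) to (2.9, 5.9), the green sphere covered √(1.2² + 0.2²) ≈ 1.2 units.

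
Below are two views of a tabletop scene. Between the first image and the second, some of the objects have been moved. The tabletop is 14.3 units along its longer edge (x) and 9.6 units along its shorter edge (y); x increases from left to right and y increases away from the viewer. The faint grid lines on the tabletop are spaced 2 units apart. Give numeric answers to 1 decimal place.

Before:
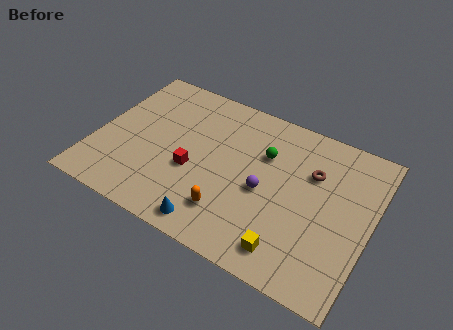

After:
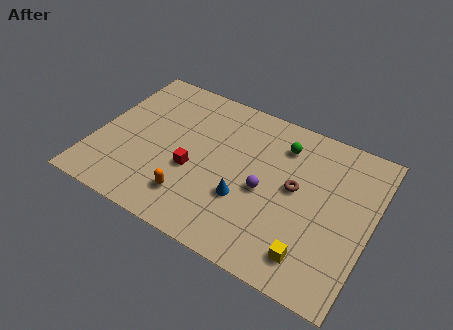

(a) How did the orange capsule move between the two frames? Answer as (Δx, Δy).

(-2.0, -0.1)

The orange capsule was at about (7.4, 2.2) and moved to about (5.4, 2.1).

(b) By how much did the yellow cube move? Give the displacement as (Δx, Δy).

(1.1, 0.2)

The yellow cube was at about (10.6, 1.5) and moved to about (11.7, 1.7).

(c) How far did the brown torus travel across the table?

1.5

The brown torus was near (11.1, 6.5) before and (10.4, 5.2) after, so it travelled √(0.7² + 1.3²) ≈ 1.5 units.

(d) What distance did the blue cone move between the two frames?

2.6

The blue cone moved from about (6.7, 1.1) to (8.0, 3.3), a distance of √(1.3² + 2.2²) ≈ 2.6.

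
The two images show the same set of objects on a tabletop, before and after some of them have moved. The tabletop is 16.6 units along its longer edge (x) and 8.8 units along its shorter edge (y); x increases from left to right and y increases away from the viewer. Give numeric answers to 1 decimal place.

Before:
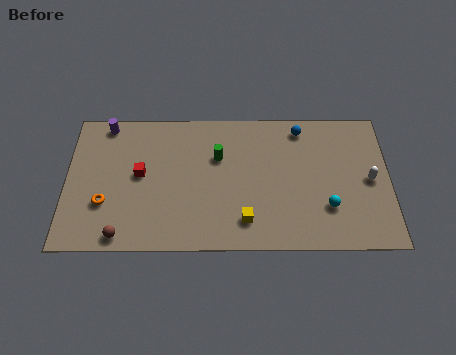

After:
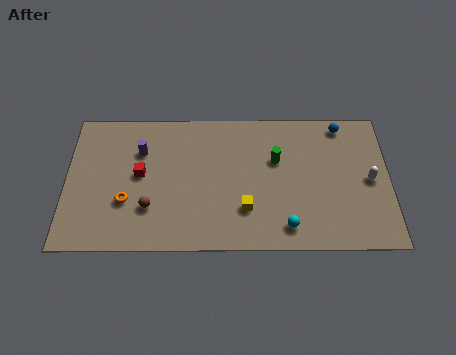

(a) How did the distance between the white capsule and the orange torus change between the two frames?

-1.1

The distance was about 13.7 in the first image and 12.6 in the second, so they moved 1.1 units closer together.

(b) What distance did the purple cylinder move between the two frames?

2.5

From (2.0, 7.9) to (3.8, 6.2), the purple cylinder covered √(1.8² + 1.7²) ≈ 2.5 units.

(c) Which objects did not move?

the white capsule and the red cube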